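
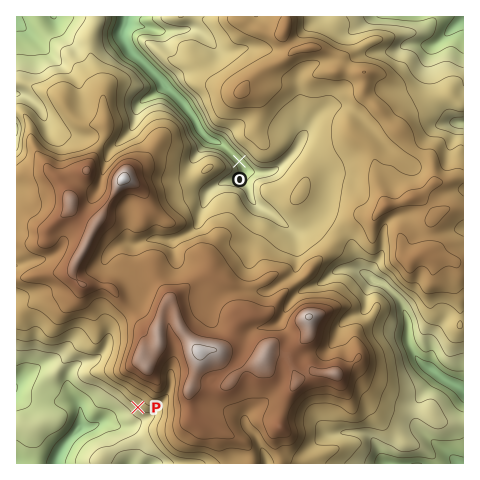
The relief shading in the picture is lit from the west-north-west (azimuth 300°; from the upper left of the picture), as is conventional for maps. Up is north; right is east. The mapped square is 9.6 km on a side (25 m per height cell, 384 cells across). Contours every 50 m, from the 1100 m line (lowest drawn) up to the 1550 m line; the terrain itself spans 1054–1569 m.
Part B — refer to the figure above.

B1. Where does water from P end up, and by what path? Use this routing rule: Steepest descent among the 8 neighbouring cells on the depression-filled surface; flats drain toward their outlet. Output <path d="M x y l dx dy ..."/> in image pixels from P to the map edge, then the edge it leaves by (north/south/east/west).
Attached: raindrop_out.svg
<path d="M138 407l-8 9-14 0-4 3-8 1-9 6-13 1-15 14-4 5-6 10-1 7"/>
exit: south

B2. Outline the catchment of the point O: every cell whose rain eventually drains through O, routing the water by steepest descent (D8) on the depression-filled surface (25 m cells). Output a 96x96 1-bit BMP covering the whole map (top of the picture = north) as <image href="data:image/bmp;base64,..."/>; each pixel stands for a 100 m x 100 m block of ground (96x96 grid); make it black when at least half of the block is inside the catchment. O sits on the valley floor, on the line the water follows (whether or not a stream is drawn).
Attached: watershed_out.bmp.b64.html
<image width="96" height="96" href="data:image/bmp;base64,Qk2+BAAAAAAAAD4AAAAoAAAAYAAAAGAAAAABAAEAAAAAAIAEAAATCwAAEwsAAAIAAAAAAAAA////AAAAAAAAAAAAAAAAAAAAAAAAAAAAAAAAAAAAAAAAAAAAAAAAAAAAAAAAAAAAAAAAAAAAAAAAAAAAAAAAAAAAAAAAAAAAAAAAAAAAAAAAAAAAAAAAAAAAAAAAAAAAAAAAAAAAAAAAAAAAAAAAAAAAAAAAAAAAAAAAAAAAAAAAAAAAAAAAAAAAAAAAAAAAAAAAAAAAAAAAAAAAAAAAAAAAAAAAAAAAAAAAAAAAAAAAAAAAAAAAAAAAAAAAAAAAAAAAAAAAAAAAAAAAAAAAAAAAAAAAAAAAAAAAAAAAAAAAAAAAAAAAAAAAAAAAAAAAAAAAAAAAAAAAAAAAAAAAAAAAAAAAAAAAAAAAAAAAAAAAAAAAAAAAAAAAAAAAAAAAAAAAAAAAAAAAAAAAAfAAAAAAAAAAAAAAA/gAAAAAAAAAAAAAB/wAAAAAAAAAAAAAD/wAAAAAAAAAAAAAD/4AAAAAAAAAAAAOH/4AAAAAAAAAAAAeH/8AAAAAAAAAAAA+P/+AAAAAAAAAAAB+P//8AAAAAAAAAAD+P//+AAAAAAAAAAH/f///AAAAAAAAAAP/////AAAAAAAAAAf/////gAAAAAAAAA//////wAAAAAAAA///////4AAAAAAAB///////+AAAAAAAD////////AAAAAAAD////////gAAAAAAD////////wAAAAAAB////////4AAAAAAB////////8AAAAAAA////////+AAAAAAAf///////+AAAAAAAf////////AAAAAAAP////////gAAAAAAP////////gAAAAAAH////////wAAAAAAH////////4AAAAAAD////////8AAAAAAD/////////4AAAAAB/////////8AAAAAB//////////AAAAAA//////////4AAAAAf//////////AAAAAf//////////wAAAAP//////////4AAAAGH/////////4AAAAAAA////////8AAAAAAAP///////8AAAAAAAH///////4AAAAAAAAH//////4AAAAAAAAB//////wAAAAAAAAA//////gAAAAAAAAAf////+AAAAAAAAAAP////8AAAAAAAAAAP////4AAAAAAAAAAP////wAAAAAAAAAAf////wAAAAAAAAAAf////AAAAAAAAAAAP////AAAAAAAAAAAP///+AAAAAAAAAAAP///8AAAAAAAAAAAP///4AAAAAAAAAAAP///wAAAAAAAAAAAf///gAAAAAAAAAAA////AAAAAAAAAAAB////AAAAAAAAAAAB////gAAAAAAAAAAA////gAAAAAAAAAAAf///gAAAAAAAAAAAH//gAAAAAAAAAAAAB//gAAAAAAAAAAAAAf/wAAAAAAAAAAAAAP/gAAAAAAAAAAAAAD+AAAAAAAAAAAAAAAAAAAAAAAAAAAAAAAAAAAAAAAAAAAAAAAAAAAAAAAAAAAAAAAAAAAAAAAAAAAAAAAAAAAAAAAAAAAAAAAAAAAAAAAAAAAAAAAAAAAAA="/>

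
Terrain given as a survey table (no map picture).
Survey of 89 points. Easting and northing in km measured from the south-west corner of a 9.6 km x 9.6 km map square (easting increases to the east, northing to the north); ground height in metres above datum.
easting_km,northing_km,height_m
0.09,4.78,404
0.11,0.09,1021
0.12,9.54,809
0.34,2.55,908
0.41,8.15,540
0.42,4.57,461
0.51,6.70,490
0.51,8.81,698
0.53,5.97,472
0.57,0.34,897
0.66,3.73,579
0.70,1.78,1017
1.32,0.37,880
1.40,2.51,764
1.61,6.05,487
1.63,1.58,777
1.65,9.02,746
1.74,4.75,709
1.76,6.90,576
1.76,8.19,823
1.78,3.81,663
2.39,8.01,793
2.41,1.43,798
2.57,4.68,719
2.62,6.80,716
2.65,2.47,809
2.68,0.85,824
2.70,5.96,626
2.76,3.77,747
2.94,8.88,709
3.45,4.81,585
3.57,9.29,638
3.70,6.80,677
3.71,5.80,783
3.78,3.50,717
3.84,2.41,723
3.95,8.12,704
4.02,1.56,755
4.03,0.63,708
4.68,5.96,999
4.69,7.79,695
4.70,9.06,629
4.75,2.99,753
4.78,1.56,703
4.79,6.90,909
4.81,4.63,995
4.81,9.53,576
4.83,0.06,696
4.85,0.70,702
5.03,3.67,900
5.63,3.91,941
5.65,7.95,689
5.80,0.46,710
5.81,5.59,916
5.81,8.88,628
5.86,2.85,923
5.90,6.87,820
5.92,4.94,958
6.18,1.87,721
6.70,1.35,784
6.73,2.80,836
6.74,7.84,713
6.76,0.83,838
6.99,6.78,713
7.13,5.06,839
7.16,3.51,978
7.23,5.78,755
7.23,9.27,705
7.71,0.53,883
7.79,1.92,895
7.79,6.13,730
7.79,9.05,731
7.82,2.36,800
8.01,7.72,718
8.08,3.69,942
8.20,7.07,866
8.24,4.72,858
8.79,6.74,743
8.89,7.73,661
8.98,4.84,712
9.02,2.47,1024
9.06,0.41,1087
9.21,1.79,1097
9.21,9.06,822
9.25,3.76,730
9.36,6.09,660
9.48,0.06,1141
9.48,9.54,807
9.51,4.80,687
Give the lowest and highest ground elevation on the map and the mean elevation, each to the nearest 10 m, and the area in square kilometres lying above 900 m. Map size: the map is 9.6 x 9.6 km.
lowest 390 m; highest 1170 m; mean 760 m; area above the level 15.3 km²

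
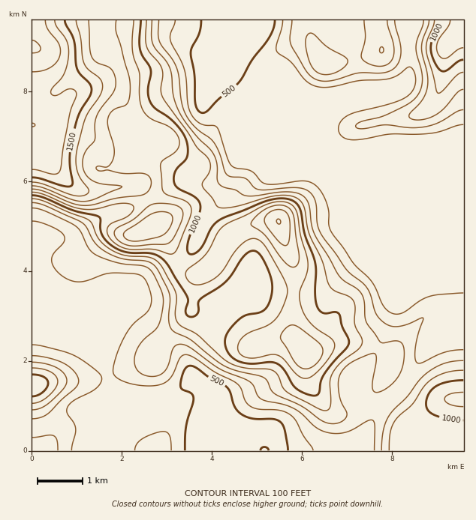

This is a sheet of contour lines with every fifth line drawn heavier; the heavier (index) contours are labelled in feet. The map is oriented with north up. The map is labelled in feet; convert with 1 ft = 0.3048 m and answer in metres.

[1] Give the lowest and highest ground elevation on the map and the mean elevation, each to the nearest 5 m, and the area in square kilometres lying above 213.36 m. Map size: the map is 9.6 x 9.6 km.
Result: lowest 120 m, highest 550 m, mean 245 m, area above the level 48.5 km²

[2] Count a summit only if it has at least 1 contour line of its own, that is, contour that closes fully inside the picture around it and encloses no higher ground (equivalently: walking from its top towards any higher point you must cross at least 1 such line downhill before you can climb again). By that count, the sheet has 3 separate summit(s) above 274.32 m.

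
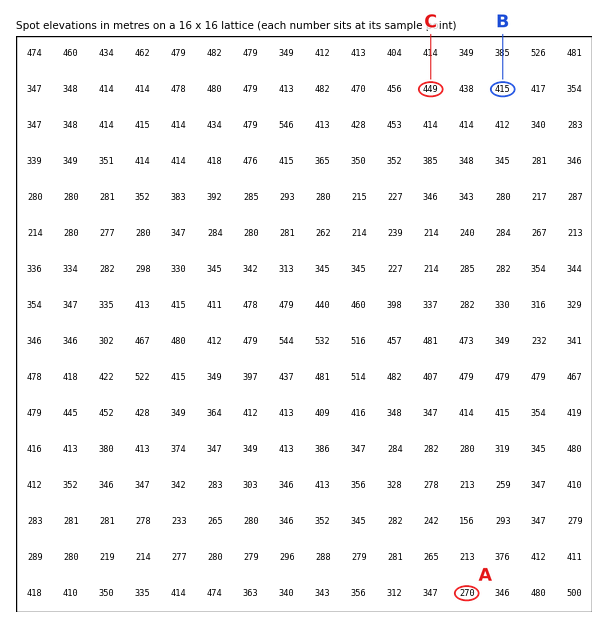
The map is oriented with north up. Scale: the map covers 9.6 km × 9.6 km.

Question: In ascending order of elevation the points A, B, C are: A B C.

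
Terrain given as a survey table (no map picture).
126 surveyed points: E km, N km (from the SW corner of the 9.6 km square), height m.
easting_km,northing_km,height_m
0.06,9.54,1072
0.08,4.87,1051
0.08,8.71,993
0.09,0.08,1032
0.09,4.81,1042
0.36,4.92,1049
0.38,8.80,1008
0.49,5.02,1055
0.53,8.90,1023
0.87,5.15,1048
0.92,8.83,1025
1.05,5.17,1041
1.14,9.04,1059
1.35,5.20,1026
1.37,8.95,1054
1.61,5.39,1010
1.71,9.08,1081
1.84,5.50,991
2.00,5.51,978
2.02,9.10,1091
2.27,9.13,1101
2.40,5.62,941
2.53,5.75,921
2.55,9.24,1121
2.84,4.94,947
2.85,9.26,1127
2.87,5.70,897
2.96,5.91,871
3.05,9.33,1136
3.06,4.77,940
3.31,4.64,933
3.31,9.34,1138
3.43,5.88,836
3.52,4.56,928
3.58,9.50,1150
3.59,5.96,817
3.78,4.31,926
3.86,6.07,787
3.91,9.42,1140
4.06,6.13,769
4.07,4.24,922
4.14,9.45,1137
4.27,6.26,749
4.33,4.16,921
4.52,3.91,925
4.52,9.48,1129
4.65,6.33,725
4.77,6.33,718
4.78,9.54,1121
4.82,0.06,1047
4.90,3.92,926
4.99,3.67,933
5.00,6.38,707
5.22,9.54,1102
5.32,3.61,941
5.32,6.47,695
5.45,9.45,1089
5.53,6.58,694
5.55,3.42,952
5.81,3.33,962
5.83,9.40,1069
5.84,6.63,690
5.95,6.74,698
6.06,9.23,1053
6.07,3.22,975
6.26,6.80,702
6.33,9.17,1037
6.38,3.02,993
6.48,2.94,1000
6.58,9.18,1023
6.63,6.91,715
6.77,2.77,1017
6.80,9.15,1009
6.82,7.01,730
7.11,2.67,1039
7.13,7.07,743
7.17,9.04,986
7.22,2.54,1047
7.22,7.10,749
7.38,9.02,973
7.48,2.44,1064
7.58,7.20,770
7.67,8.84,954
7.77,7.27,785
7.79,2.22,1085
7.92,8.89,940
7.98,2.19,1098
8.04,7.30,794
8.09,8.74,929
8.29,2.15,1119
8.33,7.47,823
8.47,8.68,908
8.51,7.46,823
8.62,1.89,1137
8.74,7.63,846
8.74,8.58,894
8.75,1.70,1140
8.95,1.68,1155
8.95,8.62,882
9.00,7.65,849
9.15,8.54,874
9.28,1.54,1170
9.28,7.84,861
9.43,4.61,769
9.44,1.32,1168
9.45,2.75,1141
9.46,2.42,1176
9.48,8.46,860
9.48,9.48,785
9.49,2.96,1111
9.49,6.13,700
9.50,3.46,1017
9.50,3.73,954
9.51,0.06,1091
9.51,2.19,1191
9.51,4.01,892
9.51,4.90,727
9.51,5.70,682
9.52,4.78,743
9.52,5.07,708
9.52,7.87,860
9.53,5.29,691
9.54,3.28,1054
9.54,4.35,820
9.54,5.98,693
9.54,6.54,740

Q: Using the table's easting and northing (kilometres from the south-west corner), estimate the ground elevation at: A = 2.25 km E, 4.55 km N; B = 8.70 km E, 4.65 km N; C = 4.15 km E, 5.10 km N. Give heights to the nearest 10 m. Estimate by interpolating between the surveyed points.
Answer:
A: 960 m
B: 760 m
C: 860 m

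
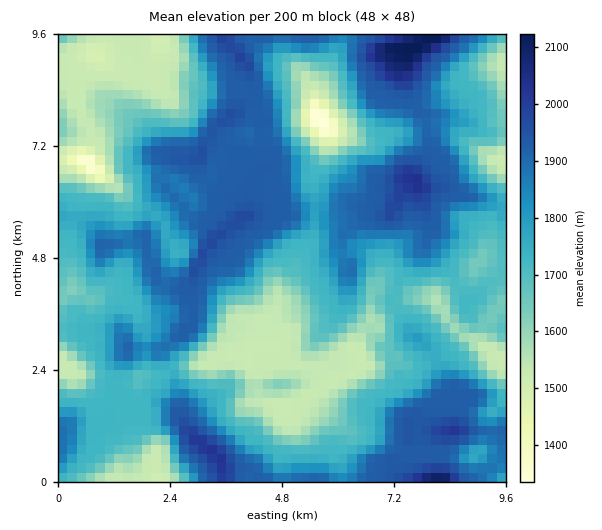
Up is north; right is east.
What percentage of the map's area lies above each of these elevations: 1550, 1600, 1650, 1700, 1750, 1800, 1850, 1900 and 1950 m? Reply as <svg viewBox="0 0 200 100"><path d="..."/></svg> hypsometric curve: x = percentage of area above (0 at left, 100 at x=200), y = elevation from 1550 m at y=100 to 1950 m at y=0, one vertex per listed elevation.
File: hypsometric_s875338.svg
<svg viewBox="0 0 200 100"><path d="M173 100l-12-12-10-13-15-13-40-12-15-12-12-13-17-13-40-12"/></svg>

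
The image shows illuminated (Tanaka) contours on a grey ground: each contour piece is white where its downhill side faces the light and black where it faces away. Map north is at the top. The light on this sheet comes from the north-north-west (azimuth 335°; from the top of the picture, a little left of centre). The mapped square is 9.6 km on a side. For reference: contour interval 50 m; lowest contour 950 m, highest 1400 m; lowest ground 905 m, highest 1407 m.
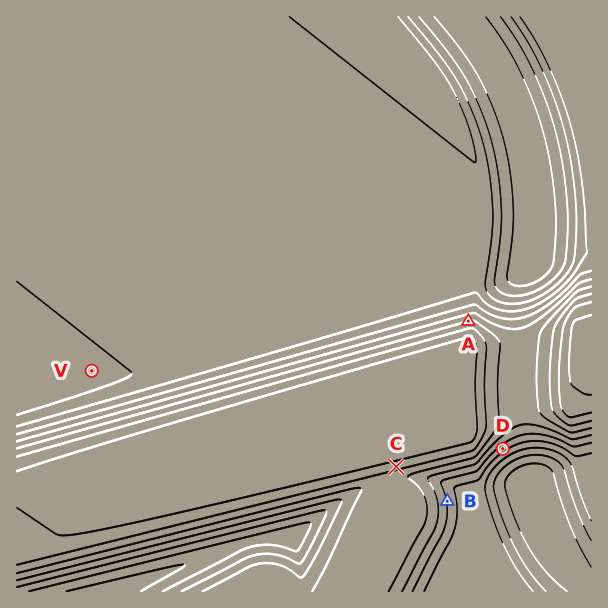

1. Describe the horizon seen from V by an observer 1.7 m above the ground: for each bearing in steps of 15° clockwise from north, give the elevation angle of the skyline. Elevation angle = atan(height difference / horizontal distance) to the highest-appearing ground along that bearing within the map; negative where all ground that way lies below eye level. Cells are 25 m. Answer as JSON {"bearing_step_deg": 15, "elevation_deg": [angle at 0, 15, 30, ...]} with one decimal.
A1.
{"bearing_step_deg": 15, "elevation_deg": [0.3, 0.4, 0.4, 0.4, 0.4, 0.4, 4.0, 7.4, 10.2, 12.3, 13.6, 14.0, 13.5, 12.0, 9.8, 5.9, -0.0, -0.4, -0.4, -0.3, -0.1, -0.0, 0.1, 0.3]}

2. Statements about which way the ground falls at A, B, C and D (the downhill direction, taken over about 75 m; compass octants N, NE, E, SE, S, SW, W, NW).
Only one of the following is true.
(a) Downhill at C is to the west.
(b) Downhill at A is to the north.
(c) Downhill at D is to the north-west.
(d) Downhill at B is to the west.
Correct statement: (b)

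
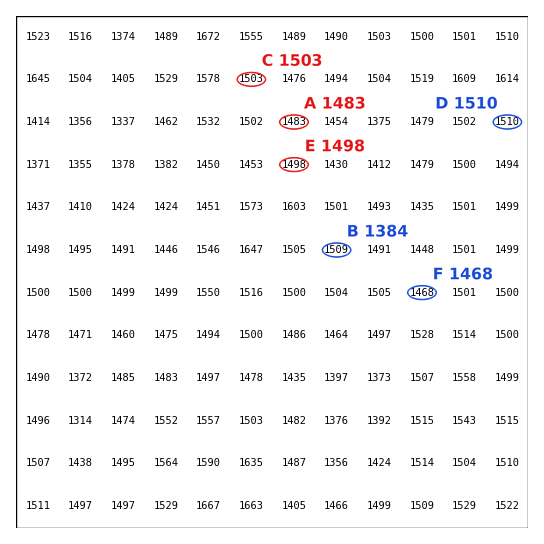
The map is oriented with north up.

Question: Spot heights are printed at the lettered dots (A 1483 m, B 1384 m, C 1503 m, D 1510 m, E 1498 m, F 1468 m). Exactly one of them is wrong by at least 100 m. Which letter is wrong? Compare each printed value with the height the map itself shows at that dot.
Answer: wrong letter B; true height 1509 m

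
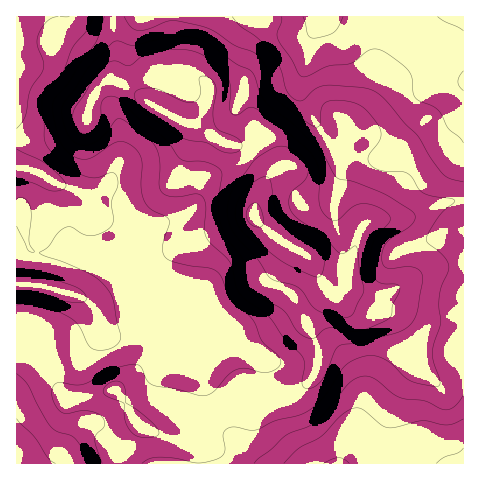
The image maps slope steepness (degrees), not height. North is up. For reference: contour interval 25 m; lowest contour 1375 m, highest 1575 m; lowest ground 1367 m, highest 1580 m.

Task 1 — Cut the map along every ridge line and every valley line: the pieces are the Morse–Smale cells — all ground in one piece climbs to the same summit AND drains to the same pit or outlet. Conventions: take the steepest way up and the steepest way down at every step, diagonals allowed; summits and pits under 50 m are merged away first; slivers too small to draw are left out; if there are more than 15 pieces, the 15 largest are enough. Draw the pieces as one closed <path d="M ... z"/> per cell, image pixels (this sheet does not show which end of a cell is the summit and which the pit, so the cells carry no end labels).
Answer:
<path d="M112 16l-96 1 0 326 16 1 11-4 2 11 13 35 9 12 22-2 26-7 9 13 11 19 8 6 8-4 11-13 12-6 25 8 15 0 27-14 7 0 8 4 11 0 21-4 14-10 9-9 6-10 1-18-8-29 4-10 17-18-8-10-12-24-7-7-27-15-22-20-1-8 12-36-5-8-13-14-10-5-16-5-27-18-17-4-21-12-25-18-22-10 8-21z"/><path d="M463 16l-350 0 0 10 5 33-8 21 22 10 25 18 21 12 17 4 27 18 16 5 10 5 13 14 5 8-12 36 1 8 22 20 27 15 7 7 15 30 7 6 13-15 12-45 7-12 13-5 28-1 42-16 16-2z"/><path d="M463 200l-15 2-42 16-32 2-12 7-5 12-13 47-9 9-7 1-16 18-2 12 7 20 1 18-7 15-14 14-12 6-18 3-11 0-8-4-7 0-27 14-15 0-25-8-12 6-11 13-8 4 25 11 26 7 4 7 1 12 264 0z"/><path d="M43 340l-11 4-16 0 0 119 102 1 1-9 11-10 10-19-25-37-26 7-22 2-9-12-13-35z"/><path d="M140 426l-10 19-11 10 0 9 79-1 0-11-4-7-26-7z"/>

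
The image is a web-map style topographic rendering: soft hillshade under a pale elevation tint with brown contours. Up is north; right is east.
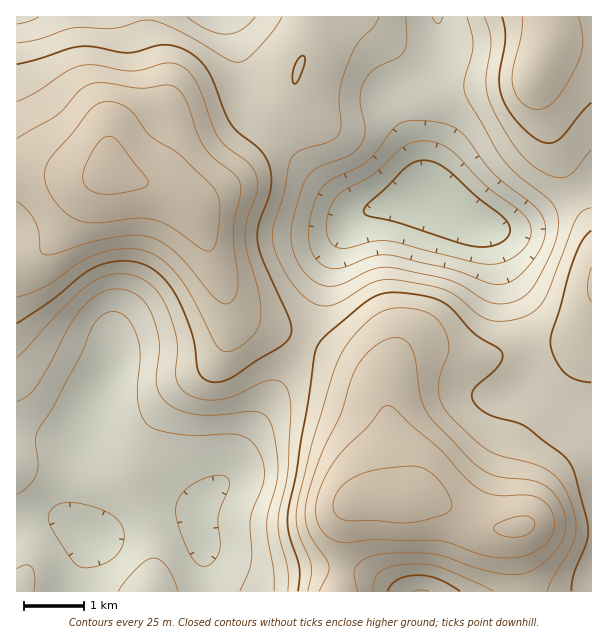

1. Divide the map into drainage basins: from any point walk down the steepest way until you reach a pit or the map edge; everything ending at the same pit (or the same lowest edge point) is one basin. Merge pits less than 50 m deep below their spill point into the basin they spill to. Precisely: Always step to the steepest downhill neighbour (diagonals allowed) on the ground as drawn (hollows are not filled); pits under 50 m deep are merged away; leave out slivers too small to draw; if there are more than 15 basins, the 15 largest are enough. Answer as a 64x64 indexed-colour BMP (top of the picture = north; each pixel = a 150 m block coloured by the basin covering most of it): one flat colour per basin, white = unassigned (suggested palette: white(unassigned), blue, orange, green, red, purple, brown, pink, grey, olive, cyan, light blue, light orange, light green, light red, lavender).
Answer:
<image width="64" height="64" href="data:image/bmp;base64,Qk12CAAAAAAAAHYAAAAoAAAAQAAAAEAAAAABAAQAAAAAAAAIAAATCwAAEwsAABAAAAAAAAAA////ALR3HwAOf/8ALKAsACgn1gC9Z5QAS1aMAMJ34wB/f38AIr28AM++FwDox64AeLv/AIrfmACWmP8A1bDFACIiIiIiIiIiIiIiIiIiIiIiIkREREREREREREQRERERIiIiIiIiIiIiIiIiIiIiIiIiRERERERERERERBEREREiIiIiIiIiIiIiIiIiIiIiIiJEREREREREREREERERESIiIiIiIiIiIiIiIiIiIiIiIkREREREREREREQRERERIiIiIiIiIiIiIiIiIiIiIiIiRERERERERERERBEREREiIiIiIiIiIiIiIiIiIiIiIiJERERERERERERBERERESIiIiIiIiIiIiIiIiIiIiIiIkREREREREREREERERERIiIiIiIiIiIiIiIiIiIiIiIiJEREREREREQREREREREiIiIiIiIiIiIiIiIiIiIiIiIkREREREREERERERERESIiIiIiIiIiIiIiIiIiIiIiIiRERERERBERERERERERIiIiIiIiIiIiIiIiIiIiIiIiIiIiIREREREREREREREiIiIiIiIiIiIiIiIiIiIiIiIiIiIRERERERERERERESIiIiIiIiIiIiIiIiIiIiIiIiIiIhERERERERERERERIiIiIiIiIiIiIiIiIiIiIiIiIiIiEREREREREREREREiIiIiIiIiIiIiIiIiIiIiIiIiIiIRERERERERERERESIiIiIiIiIiIiIiIiIiIiIiIiIiIhERERERERERERERIiIiIiIiIiIiIiIiIiIiIiIiIiIiEREREREREREREREiIiIiIiIiIiIiIiIiIiIiIiIiIiIRERERERERERERESIiIiIiIiIiIiIiIiIiIiIiIiIiIRERERERERERERERIiIiIiIiIiIiIiIiIiIiIiIiIiIhEREREREREREREREiIiIiIiIiIiIiIiIiIiIiIiIiIiERERERERERERERESIiIiIiIiIiIiIiIiIiIiIiIiIiIRERERERERERERERIiIiIiIiIiIiIiIiIiIiIiIiIiIhEREREREREREREREiIiIiIiIiIiIiIiIiIiIiIiIiIhERERERERERERERESIiIiIiIiIiIiIiIiIiIiIiIiIhERERERERERERERERIiIiIiIiIiIiIiIiIiIiIiIiIREREREREREREREREREiIiIiIiIiIiIiIiIiIiIiIiERERERERERERERERERESIiIiIiIiIiIiIiIiIiIiIhERERERERERERERERERERIiIiIiIiIiIiIiIiIiIiEREREREREREREREREREREREiIiIiIiIiIiIiIiIiIhERERERERERERERERERERERESIiIiIiIiIiIiIiIiERERERERERERERERERERERERERIiIiIiIiIiIiIiIiEREREREREREREREREREREREREREiIiIiIiIiIiIiIiIRERERERERERERERERERERERERESIiIiIiIiIiIiIiIRERERERERERERERERERERERERERIiIiIiIiIiIiIiIhEREREREREREREREREREREREREREiIiIiIiIiIiIiIiERERERERERERERERERERERERERESIiIiIiIiIiIiIiERERERERERERERERERERERERERERESIiIiIiIiIiIiIRERERERERERERERERERERERERERERESIiIiIiIiIiIREREREREREREREREREREREREREREREREiIiIiIiIiIhERERERERERERERERERERERERERERERESIiIiIiIiIiEREREREREREREREREREREREREREREREREiIiIiIiIiERERERERERERERERERERERERERERERERERIiIiIiIiIREREREREREREREREREREREREREREREREREiIiIiIiMxERERERERERERERERERERERERERERERERERIiIiIiMzMRERERERERERERERERERERERERERERERERESIiIzMzMzMREREREREREREREREREREREREREREREzMzMjMzMzMzMzEREREREREREREREREREREREREREzMzMzMzMzMzMzMzMxERERERERERERERERERERERERETMzMzMzMzMzMzMzMzERERERERERERERERERERERERERMzMzMzMzMzMzMzMzMxEREREREREREREREREREREREREzMzMzMzMzMzMzMzMzMRERERERERERERERERERERERETMzMzMzMzMzMzMzMzMzERERERERERERERERERERERERMzMzMzMzMzMzMzMzMzMREREREREREREREREREREREREzMzMzMzMzMzMzMzMzMzERERERERERERERERERERERETMzMzMzMzMzMzMzMzMzMxERERERERERERERERERERERMzMzMzMzMzMzMzMzMzMzMREREREREREREREREREREREzMzMzMzMzMzMzMzMzMzMxERERERERERERERERERERETMzMzMzMzMzMzMzMzMzMzERERERERERERERERERERERMzMzMzMzMzMzMzMzMzMzMREREREREREREREREREREREzMzMzMzMzMzMzMzMzMzMzERERERERERERERERERERETMzMzMzMzMzMzMzMzMzMzMRERERERERERERERERERERMzMzMzMzMzMzMzMzMzMzMzEREREREREREREREREREREzMzMzMzMzMzMzMzMzMzMzMRERERERERERERERERERETMzMzMzMzMzMzMzMzMzMzMxERERERERERERERERERER"/>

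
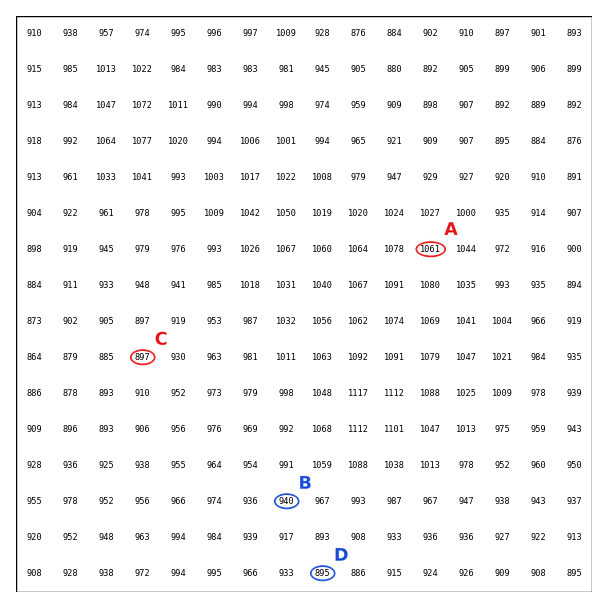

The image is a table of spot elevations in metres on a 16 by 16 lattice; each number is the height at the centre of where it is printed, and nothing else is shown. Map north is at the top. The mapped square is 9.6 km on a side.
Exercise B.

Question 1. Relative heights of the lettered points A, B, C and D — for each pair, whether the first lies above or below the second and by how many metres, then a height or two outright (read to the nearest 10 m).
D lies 170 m below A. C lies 160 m below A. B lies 120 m below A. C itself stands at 900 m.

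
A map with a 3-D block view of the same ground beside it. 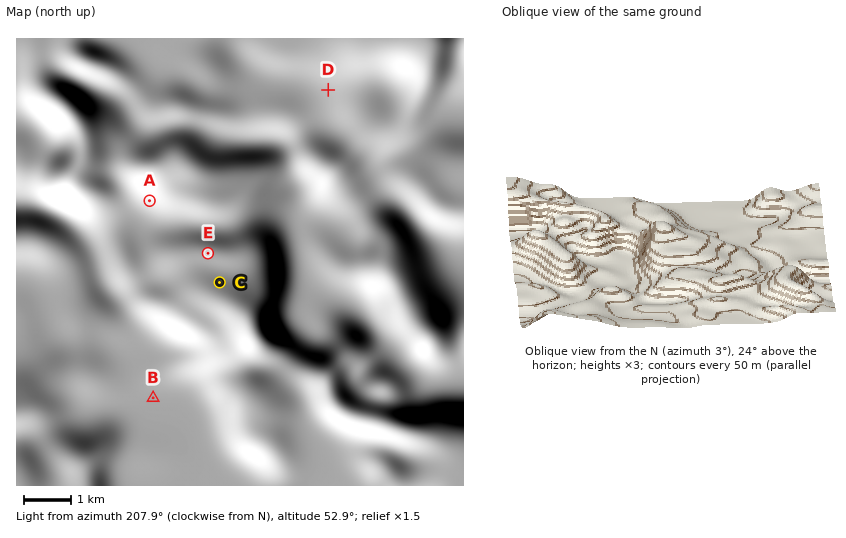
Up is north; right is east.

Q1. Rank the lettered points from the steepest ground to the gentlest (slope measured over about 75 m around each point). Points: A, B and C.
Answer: A C B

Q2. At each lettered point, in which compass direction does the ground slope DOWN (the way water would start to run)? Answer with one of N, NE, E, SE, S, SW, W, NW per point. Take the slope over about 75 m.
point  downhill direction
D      SW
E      NW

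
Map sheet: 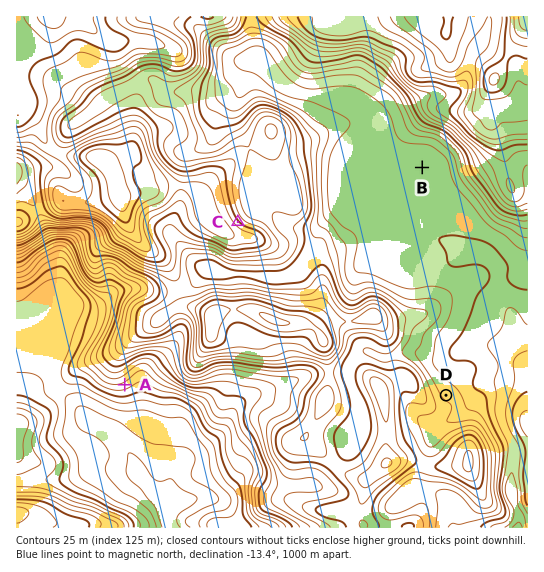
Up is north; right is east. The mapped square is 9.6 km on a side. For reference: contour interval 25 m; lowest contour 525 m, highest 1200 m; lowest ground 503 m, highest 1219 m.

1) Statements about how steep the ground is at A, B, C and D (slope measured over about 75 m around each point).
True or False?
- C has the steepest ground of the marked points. True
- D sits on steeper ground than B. True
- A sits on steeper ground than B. True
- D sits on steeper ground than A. False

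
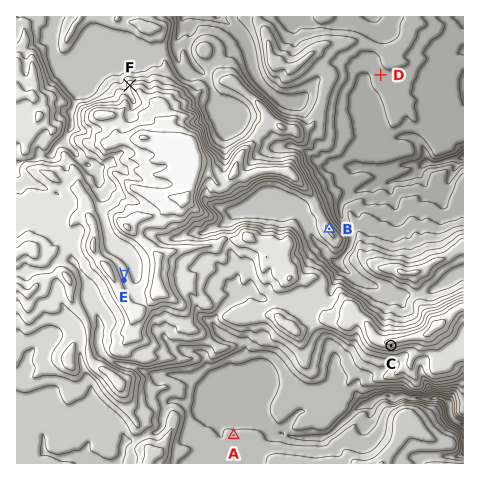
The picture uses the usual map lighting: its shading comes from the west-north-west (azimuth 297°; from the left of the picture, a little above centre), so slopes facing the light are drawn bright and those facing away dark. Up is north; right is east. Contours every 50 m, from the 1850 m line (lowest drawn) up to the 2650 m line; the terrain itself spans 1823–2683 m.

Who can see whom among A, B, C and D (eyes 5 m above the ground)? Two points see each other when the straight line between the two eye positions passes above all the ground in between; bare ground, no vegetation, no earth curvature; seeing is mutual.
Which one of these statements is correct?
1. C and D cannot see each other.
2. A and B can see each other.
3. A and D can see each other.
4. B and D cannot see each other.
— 1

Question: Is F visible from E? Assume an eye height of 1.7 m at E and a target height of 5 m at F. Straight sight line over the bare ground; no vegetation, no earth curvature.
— no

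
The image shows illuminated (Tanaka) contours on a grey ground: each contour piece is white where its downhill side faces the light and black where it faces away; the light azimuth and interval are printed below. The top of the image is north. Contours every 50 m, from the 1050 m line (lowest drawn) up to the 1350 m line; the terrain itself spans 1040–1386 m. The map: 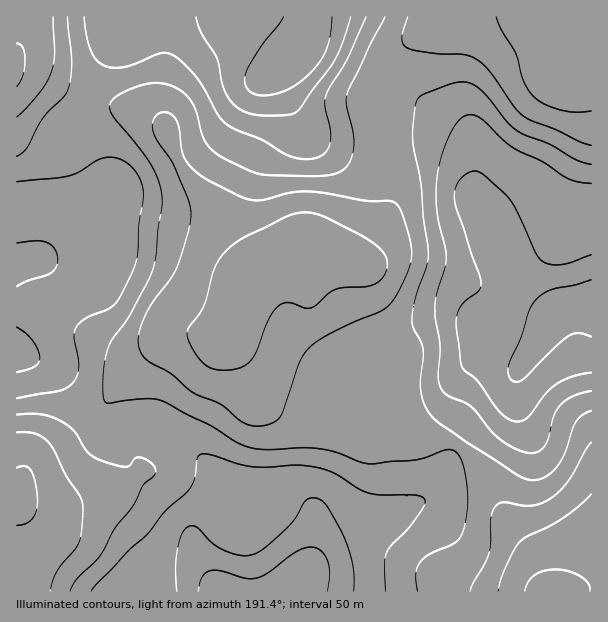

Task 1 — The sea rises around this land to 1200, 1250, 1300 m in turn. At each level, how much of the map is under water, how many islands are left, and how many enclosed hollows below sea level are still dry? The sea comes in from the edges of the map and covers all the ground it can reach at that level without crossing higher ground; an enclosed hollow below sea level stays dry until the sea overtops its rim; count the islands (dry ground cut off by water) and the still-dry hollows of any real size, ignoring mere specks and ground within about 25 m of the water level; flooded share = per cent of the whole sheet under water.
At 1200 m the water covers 46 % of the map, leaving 0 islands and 0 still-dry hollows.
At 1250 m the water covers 65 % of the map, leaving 0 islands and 0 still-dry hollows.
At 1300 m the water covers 86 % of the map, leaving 0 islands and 0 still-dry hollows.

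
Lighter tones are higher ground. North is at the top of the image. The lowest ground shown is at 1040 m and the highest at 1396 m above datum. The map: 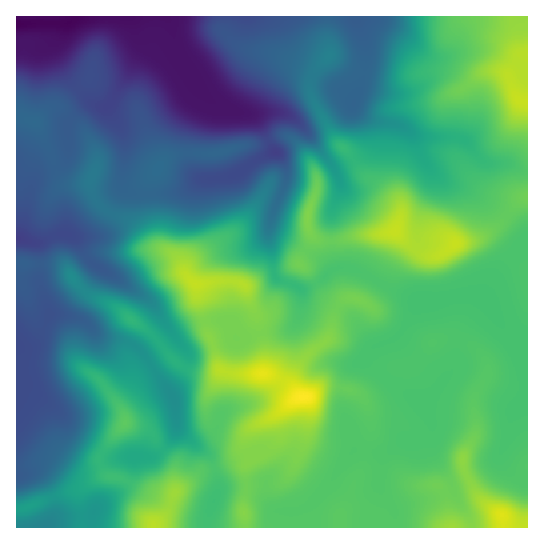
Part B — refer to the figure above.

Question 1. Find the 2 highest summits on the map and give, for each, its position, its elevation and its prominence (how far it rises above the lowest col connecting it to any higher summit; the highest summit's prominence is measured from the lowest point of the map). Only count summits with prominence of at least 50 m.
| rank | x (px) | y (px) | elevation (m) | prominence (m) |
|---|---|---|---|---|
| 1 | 303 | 397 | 1396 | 356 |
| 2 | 502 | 515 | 1378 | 77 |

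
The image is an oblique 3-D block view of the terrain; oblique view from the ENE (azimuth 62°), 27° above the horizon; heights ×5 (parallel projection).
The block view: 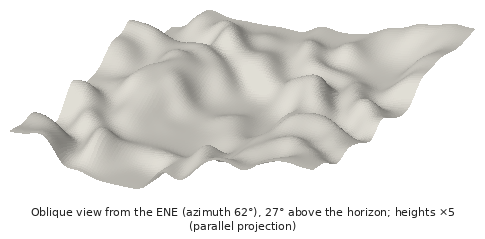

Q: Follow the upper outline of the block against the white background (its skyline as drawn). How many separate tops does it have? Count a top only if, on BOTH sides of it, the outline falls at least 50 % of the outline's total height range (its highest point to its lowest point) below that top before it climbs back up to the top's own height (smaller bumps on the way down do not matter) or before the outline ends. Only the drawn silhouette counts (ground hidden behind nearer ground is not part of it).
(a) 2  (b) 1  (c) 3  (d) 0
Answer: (d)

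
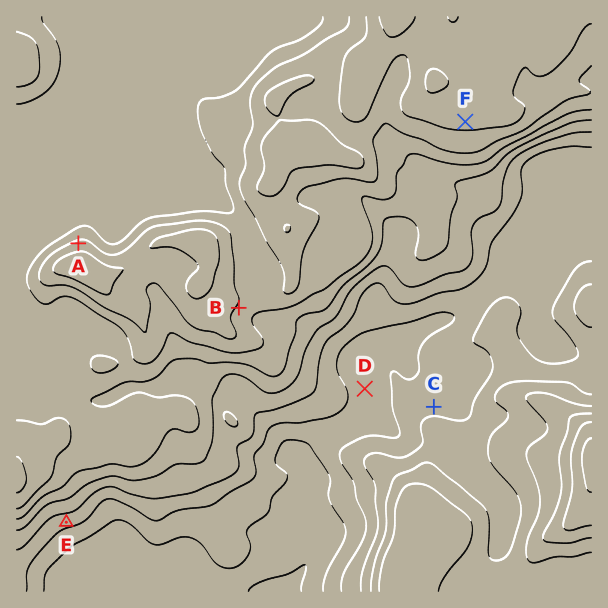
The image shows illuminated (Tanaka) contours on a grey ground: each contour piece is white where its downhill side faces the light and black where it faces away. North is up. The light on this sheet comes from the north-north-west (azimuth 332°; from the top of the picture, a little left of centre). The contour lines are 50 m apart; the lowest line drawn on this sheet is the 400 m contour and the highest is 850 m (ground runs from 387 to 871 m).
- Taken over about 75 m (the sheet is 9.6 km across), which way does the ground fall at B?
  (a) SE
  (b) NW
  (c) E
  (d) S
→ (a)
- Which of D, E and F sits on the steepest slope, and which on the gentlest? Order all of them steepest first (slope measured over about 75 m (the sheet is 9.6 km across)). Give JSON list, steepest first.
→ ["E", "F", "D"]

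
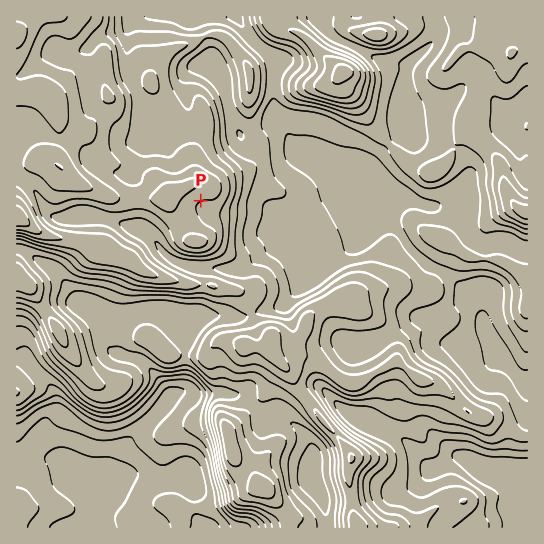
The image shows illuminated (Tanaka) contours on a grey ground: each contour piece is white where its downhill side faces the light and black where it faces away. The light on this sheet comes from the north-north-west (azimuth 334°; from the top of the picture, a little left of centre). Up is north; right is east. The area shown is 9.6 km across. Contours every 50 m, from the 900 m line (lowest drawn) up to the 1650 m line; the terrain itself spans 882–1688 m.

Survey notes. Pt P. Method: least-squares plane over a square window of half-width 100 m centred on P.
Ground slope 7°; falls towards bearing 151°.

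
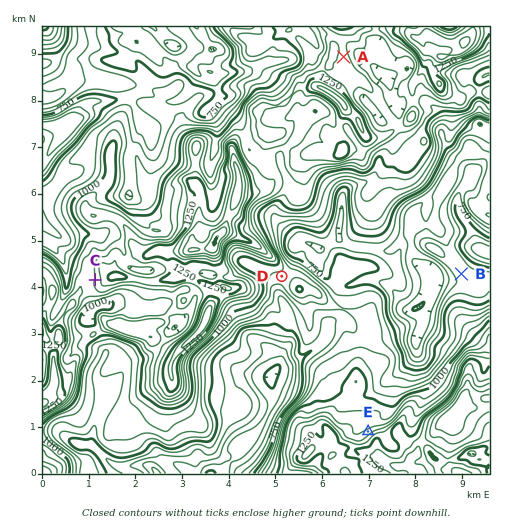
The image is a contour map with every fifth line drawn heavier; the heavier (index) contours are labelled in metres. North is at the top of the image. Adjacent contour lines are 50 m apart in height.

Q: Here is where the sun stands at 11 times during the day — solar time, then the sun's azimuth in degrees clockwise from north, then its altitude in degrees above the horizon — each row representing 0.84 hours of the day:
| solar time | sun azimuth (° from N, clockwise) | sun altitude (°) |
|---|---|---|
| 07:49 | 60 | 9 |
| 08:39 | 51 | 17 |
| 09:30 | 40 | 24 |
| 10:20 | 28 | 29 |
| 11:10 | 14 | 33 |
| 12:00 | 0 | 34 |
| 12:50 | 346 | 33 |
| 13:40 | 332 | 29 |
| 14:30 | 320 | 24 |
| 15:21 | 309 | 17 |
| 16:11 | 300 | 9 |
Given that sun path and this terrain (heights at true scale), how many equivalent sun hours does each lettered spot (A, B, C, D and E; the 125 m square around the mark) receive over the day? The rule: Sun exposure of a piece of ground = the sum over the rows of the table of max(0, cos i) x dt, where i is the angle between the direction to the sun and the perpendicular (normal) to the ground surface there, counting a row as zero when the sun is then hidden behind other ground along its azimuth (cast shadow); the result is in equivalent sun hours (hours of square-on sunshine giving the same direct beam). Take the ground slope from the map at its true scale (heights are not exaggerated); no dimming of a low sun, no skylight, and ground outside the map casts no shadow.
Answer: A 3.6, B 3.3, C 3.7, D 2.5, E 5.4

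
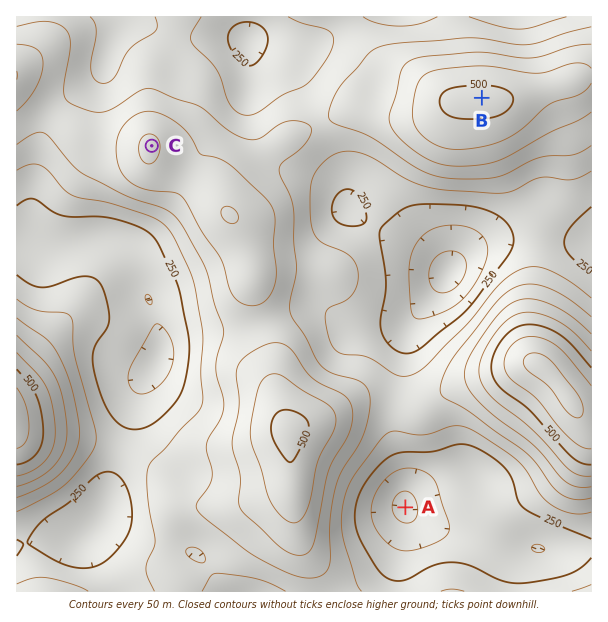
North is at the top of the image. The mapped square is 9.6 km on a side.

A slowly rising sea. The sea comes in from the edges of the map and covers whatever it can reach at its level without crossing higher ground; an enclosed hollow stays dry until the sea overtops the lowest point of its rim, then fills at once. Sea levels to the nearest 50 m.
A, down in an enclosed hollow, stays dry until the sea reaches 250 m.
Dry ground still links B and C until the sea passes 350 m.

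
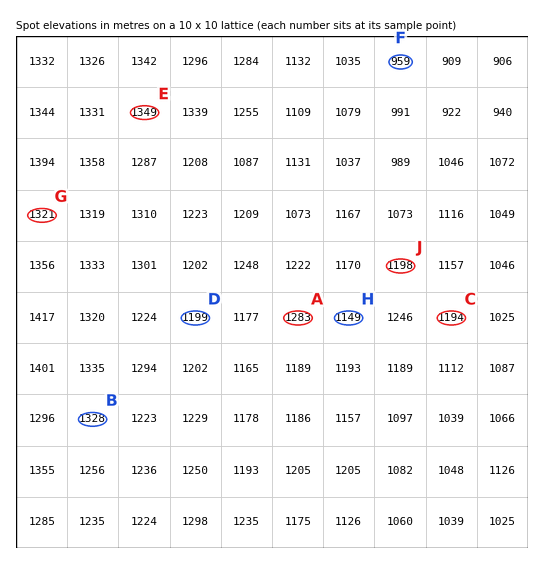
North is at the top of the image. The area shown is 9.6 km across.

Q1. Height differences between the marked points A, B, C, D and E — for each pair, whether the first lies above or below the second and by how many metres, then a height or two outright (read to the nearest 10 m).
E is above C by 160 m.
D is below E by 150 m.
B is above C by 140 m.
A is above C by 90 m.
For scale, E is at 1350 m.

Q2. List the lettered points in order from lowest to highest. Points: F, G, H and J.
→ F H J G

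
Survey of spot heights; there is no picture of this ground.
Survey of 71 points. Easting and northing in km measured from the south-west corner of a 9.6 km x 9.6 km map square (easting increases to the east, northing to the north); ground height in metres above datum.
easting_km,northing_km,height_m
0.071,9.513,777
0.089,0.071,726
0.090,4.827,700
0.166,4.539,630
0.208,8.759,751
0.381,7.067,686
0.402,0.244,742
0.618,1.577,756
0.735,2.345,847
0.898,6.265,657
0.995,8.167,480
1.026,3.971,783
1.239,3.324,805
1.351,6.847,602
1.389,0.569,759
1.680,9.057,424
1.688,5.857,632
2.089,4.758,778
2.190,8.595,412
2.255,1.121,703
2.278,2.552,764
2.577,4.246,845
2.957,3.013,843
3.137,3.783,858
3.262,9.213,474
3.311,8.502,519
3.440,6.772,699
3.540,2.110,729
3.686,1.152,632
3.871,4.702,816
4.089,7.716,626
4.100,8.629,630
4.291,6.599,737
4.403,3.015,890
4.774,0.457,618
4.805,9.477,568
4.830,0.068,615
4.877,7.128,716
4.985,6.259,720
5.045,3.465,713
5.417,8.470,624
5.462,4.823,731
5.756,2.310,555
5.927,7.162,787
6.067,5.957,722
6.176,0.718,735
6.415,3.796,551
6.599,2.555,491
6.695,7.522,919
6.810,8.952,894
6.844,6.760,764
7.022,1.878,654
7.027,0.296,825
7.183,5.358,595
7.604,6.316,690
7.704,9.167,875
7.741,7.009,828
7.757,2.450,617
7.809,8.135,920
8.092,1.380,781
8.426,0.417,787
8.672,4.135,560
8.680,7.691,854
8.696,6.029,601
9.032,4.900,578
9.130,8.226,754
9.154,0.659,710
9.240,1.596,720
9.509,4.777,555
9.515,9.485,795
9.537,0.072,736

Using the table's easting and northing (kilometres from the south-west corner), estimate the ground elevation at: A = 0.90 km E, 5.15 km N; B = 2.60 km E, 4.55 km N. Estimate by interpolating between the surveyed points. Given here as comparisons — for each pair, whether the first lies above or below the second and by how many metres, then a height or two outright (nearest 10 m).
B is above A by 200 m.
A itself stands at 650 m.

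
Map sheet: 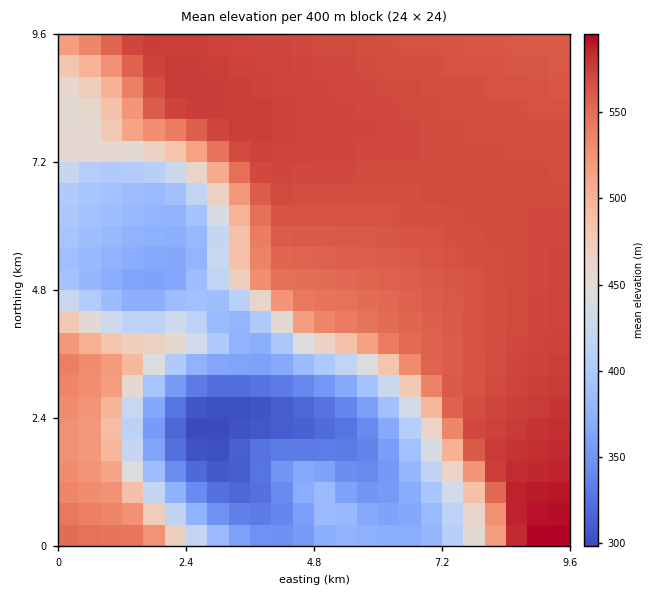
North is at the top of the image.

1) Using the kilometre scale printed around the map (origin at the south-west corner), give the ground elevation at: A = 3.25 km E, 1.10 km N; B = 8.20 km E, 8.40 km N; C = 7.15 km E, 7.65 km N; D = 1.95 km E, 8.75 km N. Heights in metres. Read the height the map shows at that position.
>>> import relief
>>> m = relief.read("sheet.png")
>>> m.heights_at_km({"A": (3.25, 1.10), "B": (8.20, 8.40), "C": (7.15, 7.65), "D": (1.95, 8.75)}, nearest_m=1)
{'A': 314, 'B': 566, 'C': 569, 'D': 576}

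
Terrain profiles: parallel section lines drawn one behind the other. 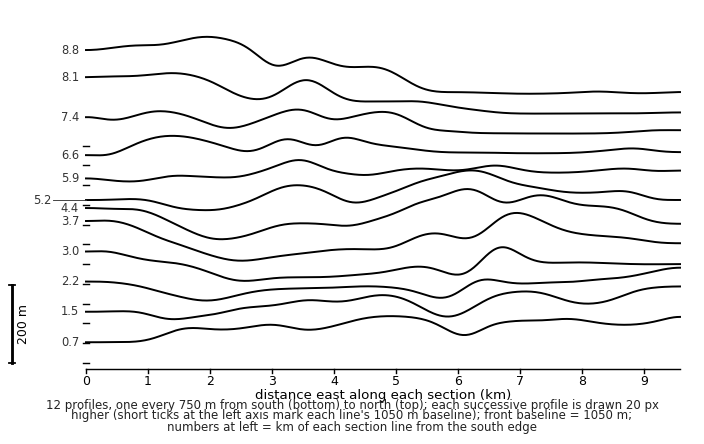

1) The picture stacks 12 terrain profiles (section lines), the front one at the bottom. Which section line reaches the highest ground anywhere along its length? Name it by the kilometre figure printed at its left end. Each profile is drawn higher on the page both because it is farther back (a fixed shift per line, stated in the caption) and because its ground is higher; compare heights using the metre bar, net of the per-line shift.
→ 8.8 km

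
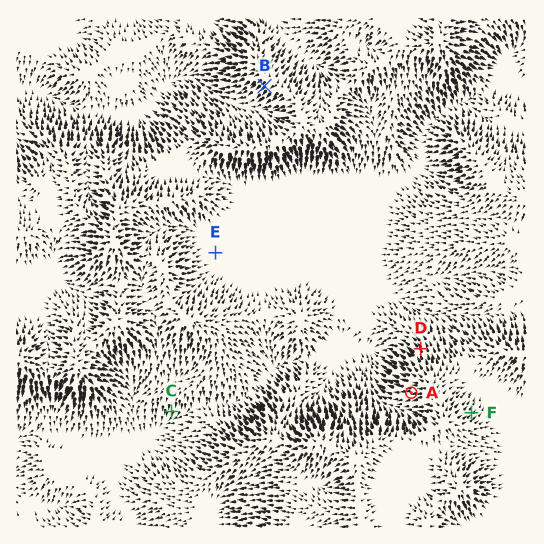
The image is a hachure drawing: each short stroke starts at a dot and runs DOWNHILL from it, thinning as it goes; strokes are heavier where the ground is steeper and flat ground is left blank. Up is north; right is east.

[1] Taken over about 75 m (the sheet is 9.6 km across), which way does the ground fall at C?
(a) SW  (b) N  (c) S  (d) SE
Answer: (c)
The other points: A W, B SW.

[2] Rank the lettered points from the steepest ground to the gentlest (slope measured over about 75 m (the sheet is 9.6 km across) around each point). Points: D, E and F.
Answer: D F E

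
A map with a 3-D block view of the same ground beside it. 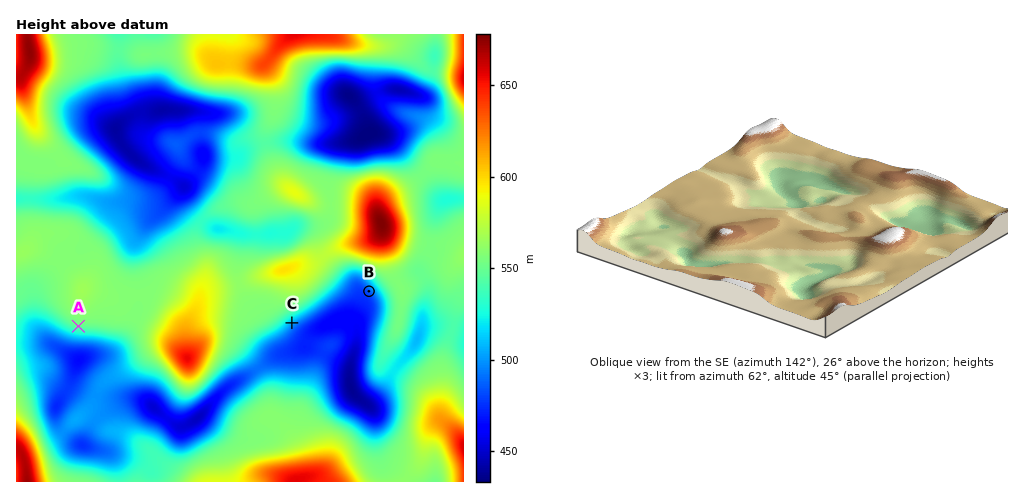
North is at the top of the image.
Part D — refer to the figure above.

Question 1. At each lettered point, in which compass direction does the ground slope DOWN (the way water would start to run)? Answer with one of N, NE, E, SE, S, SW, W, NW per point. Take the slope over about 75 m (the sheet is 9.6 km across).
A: S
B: SW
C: SE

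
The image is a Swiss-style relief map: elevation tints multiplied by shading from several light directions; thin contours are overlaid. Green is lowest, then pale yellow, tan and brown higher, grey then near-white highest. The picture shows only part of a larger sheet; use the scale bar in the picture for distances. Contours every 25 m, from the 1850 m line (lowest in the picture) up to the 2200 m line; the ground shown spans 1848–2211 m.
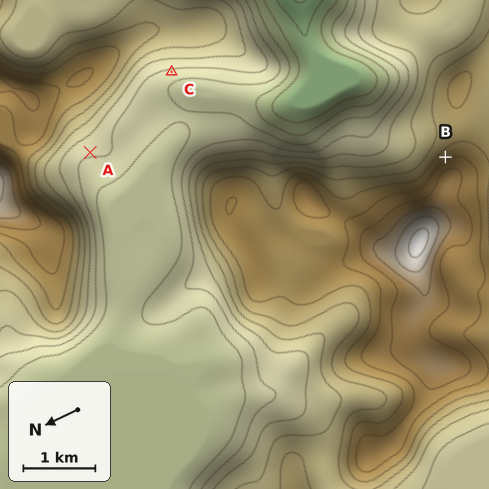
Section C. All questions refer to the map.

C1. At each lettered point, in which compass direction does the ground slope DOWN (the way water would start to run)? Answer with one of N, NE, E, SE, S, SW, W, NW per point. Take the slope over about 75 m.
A W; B E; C W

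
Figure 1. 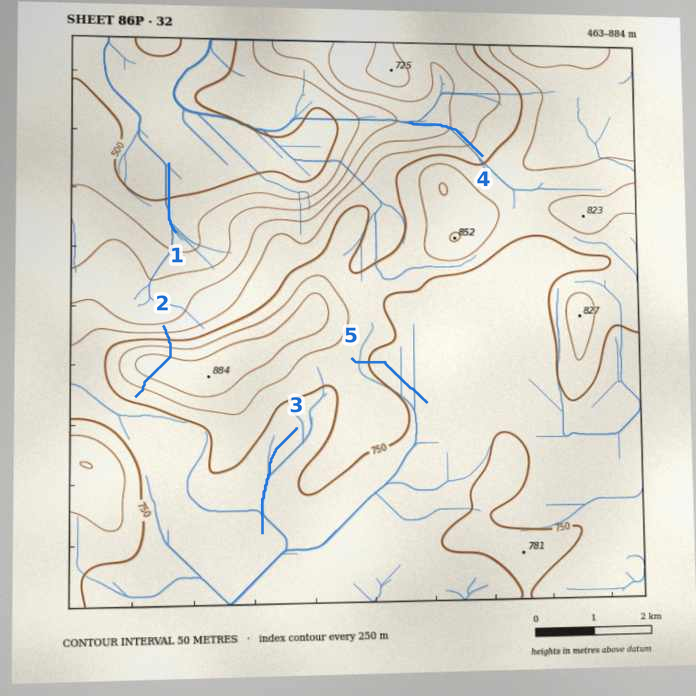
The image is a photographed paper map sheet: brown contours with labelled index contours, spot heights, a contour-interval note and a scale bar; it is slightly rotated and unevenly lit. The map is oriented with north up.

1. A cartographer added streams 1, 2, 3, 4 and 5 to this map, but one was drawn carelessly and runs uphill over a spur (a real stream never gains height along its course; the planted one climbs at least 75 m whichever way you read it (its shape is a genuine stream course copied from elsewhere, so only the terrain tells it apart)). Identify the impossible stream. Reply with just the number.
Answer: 2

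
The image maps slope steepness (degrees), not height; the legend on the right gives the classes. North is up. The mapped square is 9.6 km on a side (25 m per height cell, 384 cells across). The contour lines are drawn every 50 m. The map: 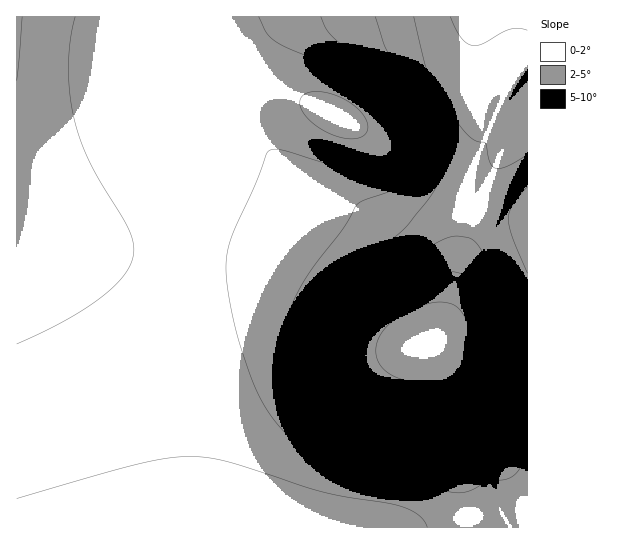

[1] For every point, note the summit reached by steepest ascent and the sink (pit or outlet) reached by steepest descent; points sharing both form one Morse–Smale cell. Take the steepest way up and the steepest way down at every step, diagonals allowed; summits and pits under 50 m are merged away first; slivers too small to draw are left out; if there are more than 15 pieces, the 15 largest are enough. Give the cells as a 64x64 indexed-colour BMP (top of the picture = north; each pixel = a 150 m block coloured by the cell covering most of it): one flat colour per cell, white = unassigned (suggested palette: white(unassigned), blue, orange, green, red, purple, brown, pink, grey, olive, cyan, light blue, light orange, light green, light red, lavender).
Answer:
<image width="64" height="64" href="data:image/bmp;base64,Qk12CAAAAAAAAHYAAAAoAAAAQAAAAEAAAAABAAQAAAAAAAAIAAATCwAAEwsAABAAAAAAAAAA////ALR3HwAOf/8ALKAsACgn1gC9Z5QAS1aMAMJ34wB/f38AIr28AM++FwDox64AeLv/AIrfmACWmP8A1bDFADMzMzMzMzMzMzMxERERERERERERERERERERERERERERMzMzMzMzMzMzMzEREREREREREREREREREREREREREREzMzMzMzMzMzMzMRERERERERERERERERERERERERERETMzMzMzMzMzMzMxERERERERERERERERERERERERERERMzMzMzMzMzMzMzEREREREREREREREREREREREREREREzMzMzMzMzMzMzERERERERERERERERERERERERERERETMzMzMzMzMzMzMRERERERERERERERERERERERERERERMzMzMzMzMzMzMxEREREREREREREREREREREREREREREzMzMzMzMzMzMzERERERERERERERERERERERERERERETMzMzMzMzMzMzMRERERERERERERERERERERERERERERMzMzMzMzMzMzMxEREREREREREREREREREREREREREREzMzMzMzMzMzMzERERERERERERERERERERERERERERETMzMzMzMzMzMzMRERERERERERERERERERERERERERERMzMzMzMzMzMzMxEREREREREREREREREREREREREREREzMzMzMzMzMzMzERERERERERERERERERERERERERERETMzMzMzMzMzMzMRERERERERERERERERERERERERERERMzMzMzMzMzMzMxEREREREREREREREREREREREREREREzMzMzMzMzMzMzERERERERERERERERERERERERERERETMzMzMzMzMzMzMRERERERERERERERERERERERERERERMzMzMzMzMzMzMxEREREREREREREREREREREREREREREzMzMzMzMzMzMzERERERERERERERERERERERERERERETMzMzMzMzMzMzMRERERERERERERERERERERERERERERMzMzMzMzMzMzMxEREREREREREREREREREREREREREREzMzMzMzMzMzMzERERERERERERERERERIiIhERERERETMzMzMzMzMzMzMRERERERERERERERESIiIiIRERERERMzMzMzMzMzMzMxERERERERERERERESIiIiIhEREREREzMzMzMzMzMzMzEREREREREREREREiIiIiIiIRERERETMzMzMzMzMzMzMxEREREREREREREiIiIiIiIhERERERMzMzMzMzMzMzMzERERERERERERIiIiIiIiIiEREREREzMzMzMzMzMzMzMRERERERERERIiIiIiIiIiIhERERETMzMzMzMzMzMzMxERERERERESIiIiIiIiIiIiERERERMzMzMzMzMzMzMzERERERERESIiIiIiIiIiIiIREREREzMzMzMzMzMzMzMRERERERIiIiIiIiIiIiIiIhERERETMzMzMzMzMzMzMxERERIiIiIiIiIiIiIiIiIiIRERERMzMzMzMzMzVVVVIiIiIiIiIiIiIiIiIiIiIiIhEREREzMzMzVVVVVVVVUiIiIiIiIiIiIiIiIiIiIiIiERERETMzVVVVVVVVVVVSIiIiIiIiIiIiIiIiIiIiIiIhERERM1VVVVVVVVVVVVIiIiIiIiIiIiIiIiIiIiIiIiERERFVVVVVVVVVVVVVUiIiIiIiIiIiIiIiIiIiIiIiIREREVVVVVVVVVVVVVVSIiIiIiIiIiIiIiIiIiIiIiIhEWZmVVVVVVVVVVVVVVIiIiIiIiIiIiIiIiIiIiIiIiRmZmZVVVVVVVVVVVVVUiIiIiIiIiIiIiIiIiIiIiIiRGZmZlVVVVVVVVVVVVVSIiIiIiIiIiIiIiIiIiIiIkRERmZmVVVVVVVVVVVVVVIiIiIiIiIiIiIiIiIiIiJERERGZmZVVVVVVVVVVVVVUiIiIiIiIiIiIiIiIiIiRERERERmZlVVVVVVVVVVVVVSIiIiIiIiIiIiIiIiIiRERERERGZmVVVVVVVVVVVVVVIiIiIiIiIiIiIiIiIkRERERERERmZVVVVVVVVVVVVVIiIiIiIiIiIiIiIiIkRERERERERGZlVVVVVVVVVVVVUiIiIiIiIiIiIiIiIkRERERERERERmVVVVVVVVVVVVVSIiIiIiIiIiIiIiIkRERERERERERGZVVVVVVVVVVVVVIiIiIiIiIiIiIiJERERERERERERERlVVVVVVVVVVVVUiIiIiIiIiIiIiREREREREREREREREVVVVVVVVVVVVVSIiIiIiIiIiIkRERERERERERERERERVVVVVVVVVVVVVIiIiIiIiIiJERERERERERERERERERFVVVVVVVVVVVVUiIiIiIiIkREREREREREREREREREREVVVVVVVVVVVVUiIiIiIiRERERERERERERERERERERERVVVVVVVVVVVVSIiIiRERERERERERERERERERERERERFVVVVVVVVVVVVIiREREREREREREREREREREREREREREVVVVVVVVVVVVUkRERERERERERERERERERERERERERERVVVVVVVVVVVVURERERERERERERERERERERERERERERFVVVVVVVVVVVVREREREREREREREREREREREREREREREVVVVVVVVVVVVVERERERERERERERERERERERERERERERVVVVVVVVVVVVERERERERERERERERERERERERERERERFVVVVVVVVVVVURERERERERERERERERERERERERERERE"/>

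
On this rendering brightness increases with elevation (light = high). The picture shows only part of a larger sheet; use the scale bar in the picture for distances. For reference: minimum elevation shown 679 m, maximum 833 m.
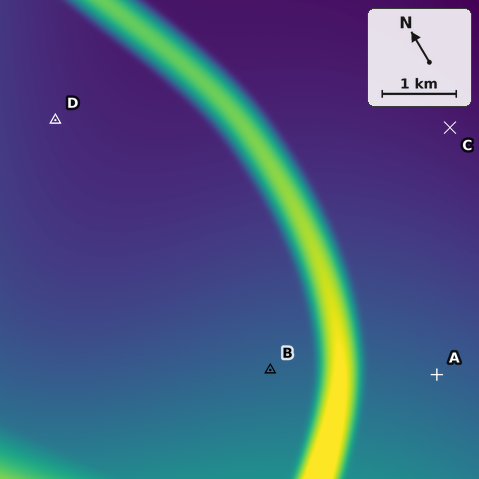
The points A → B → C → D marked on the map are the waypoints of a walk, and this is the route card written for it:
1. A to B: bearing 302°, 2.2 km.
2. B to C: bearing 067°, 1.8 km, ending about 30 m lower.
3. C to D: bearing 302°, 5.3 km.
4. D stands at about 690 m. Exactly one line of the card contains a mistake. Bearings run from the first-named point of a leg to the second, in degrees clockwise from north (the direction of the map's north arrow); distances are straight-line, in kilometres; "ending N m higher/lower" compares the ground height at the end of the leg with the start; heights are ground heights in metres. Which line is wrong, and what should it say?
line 2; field distance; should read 4.1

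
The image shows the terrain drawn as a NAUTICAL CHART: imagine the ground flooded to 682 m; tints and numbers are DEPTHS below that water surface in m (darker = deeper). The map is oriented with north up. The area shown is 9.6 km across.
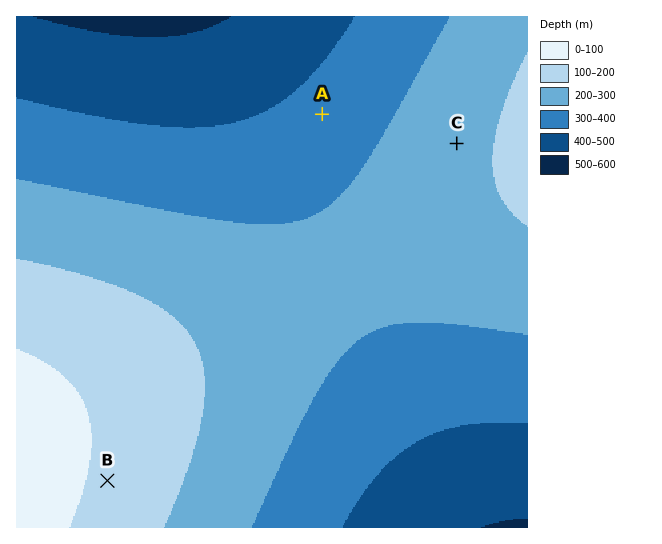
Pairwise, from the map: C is below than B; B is above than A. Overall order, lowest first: A C B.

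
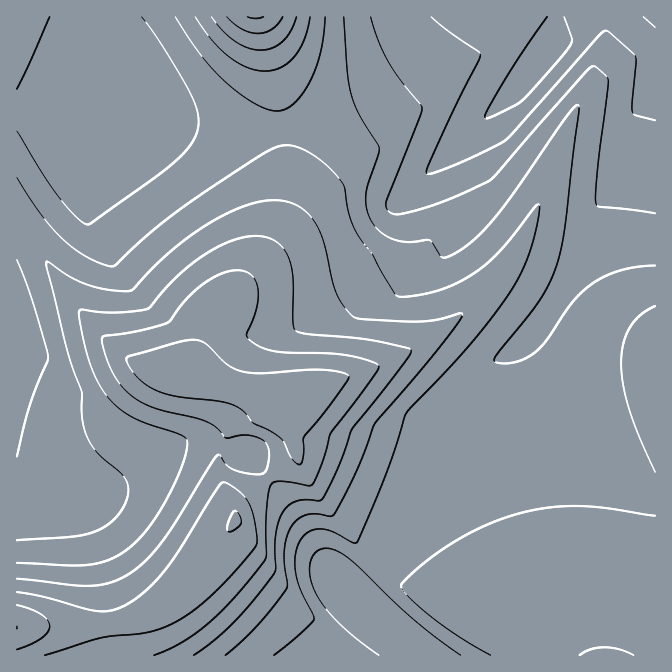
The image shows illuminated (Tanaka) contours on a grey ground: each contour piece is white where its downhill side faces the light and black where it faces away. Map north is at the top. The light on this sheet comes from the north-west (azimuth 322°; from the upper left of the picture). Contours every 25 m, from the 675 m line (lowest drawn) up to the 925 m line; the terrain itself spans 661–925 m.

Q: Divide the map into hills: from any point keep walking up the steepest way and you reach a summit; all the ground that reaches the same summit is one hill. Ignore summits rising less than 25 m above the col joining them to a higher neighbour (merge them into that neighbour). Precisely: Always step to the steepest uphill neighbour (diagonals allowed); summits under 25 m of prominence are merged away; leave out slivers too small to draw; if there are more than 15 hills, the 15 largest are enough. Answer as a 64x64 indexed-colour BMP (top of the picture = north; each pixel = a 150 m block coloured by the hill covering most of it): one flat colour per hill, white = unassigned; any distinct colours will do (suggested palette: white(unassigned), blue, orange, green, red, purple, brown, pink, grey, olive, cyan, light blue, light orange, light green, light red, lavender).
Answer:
<image width="64" height="64" href="data:image/bmp;base64,Qk12CAAAAAAAAHYAAAAoAAAAQAAAAEAAAAABAAQAAAAAAAAIAAATCwAAEwsAABAAAAAAAAAA////ALR3HwAOf/8ALKAsACgn1gC9Z5QAS1aMAMJ34wB/f38AIr28AM++FwDox64AeLv/AIrfmACWmP8A1bDFADMzMzMzMzMzMzMzMzMzMzMzMzMzIiIiIiIiIiIiIiIiMzMzMzMzMzMzMzMzMzMzMzMzMzIiIiIiIiIiIiIiIiIzMzMzMzMzMzMzMzMzMzMzMzMyIiIiIiIiIiIiIiIiIjMzMzMzMzMzMzMzMzMzMzMzMyIiIiIiIiIiIiIiIiIiMzMzMzMzMzMzMzMzMzMzMzMyIiIiIiIiIiIiIiIiIiIzMzMzMzMzMzMzMzMzMzMzMyIiIiIiIiIiIiIiIiIiIjMzMzMzMzMzMzMzMzMzMzMyIiIiIiIiIiIiIiIiIiIiMzMzMzMzMzMzMzMzMzMzMxEiIiIiIiIiIiIiIiIiIiIzMzMzMzMzMzMzMzMzMzMxERIiIiIiIiIiIiIiIiIiIjMzMzMzMzMzMzMzMzMzMzERESIiIiIiIiIiIiIiIiIiMzMzMzMzMzMzMzMzMzMzERERIiIiIiIiIiIiIiIiIiIzMzMzMzMzMzMzMzMzMzMRERESIiIiIiIiIiIiIiIiIjMzMzMzMzMzMzMzMzMzMREREREiIiIiIiIiIiIiIiIiMzMzMzMzMzMzMzMzMzMRERERESIiIiIiIiIiIiIiIiIzMzMzMzMzMzMzMzMzMxEREREREiIiIiIiIiIiIiIiIjMzMzMzMzMzMzMzMzMxERERERERIiIiIiIiIiIiIiIiMzMRETMzMzMzMzMzMxEREREREREiIiIiIiIiIiIiIiIxERERETMzMzMzMzMxERERERERERIiIiIiIiIiIiIiIhERERERETMzMzMzMzERERERERERESIiIiIiIiIiIiIiEREREREREzMzMzMzERERERERERERIiIiIiIiIiIiIiIREREREREREzMzMzERERERERERERESIiIiIiIiIiIiIhERERERERERERERERERERERERERERIiIiIiIiIiIiIiERERERERERERERERERERERERERERESIiIiIiIiIiIiIREREREREREREREREREREREREREREREiIiIiIiIiIiIhERERERERERERERERERERERERERERESIiIiIiIiIiIiEREREREREREREREREREREREREREREREiIiIiIiIiIiIRERERERERERERERERERERERERERERESIiIiIiIiIiIhEREREREREREREREREREREREREREREREiIiIiIiIiIiERERERERERERERERERERERERERERERESIiIiIiIiIiIREREREREREREREREREREREREREREREREiIiIiIiIiIhERERERERERERERERERERERERERERERERIiIiIiIiIiERERERERERERERERERERERERERERERERESIiIiIiIiIREREREREREREREREREREREREREREREREREiIiIiIiIhERERERERERERERERERERERERERERERERERIiIiIiIiERERERERERERERERERERERERERERERERERESIiIiIiIRERERERERERERERERERERERERERERERERERIiIiIiIhERERERERERERERERERERERERERERERERERESIiIiIiEREREREREREREREREREREREREREREREREREREiIiIiIRERERERERERERERERERERERERERERERERERESIiIiIhEREREREREREREREREREREREREREREREREREREiIiIiERERERERERERERERERERERERERERERERERERESIiIiIREREREREREREREREREREREREREREREREREREREiIiIhERERERERERERERERERERERERERERERERERERESIiIiEREREREREREREREREREREREREREREREREREREREiIiIxERERERERERERERERERERERERERERERERERERESIiIjMxEREREREREREREREREREREREREREREREREREREiIiMzMRERERERERERERERERERERERERERERERERERESIiIzMzERERERERERERERERERERERERERERERERERERIiIjMzMRERERERERERERERERERERERERERERERERERESIiMzMzERERERERERERERERERERERERERERERERERERIiIzMzMRERERERERERERERERERERERERERERERERERESIjMzMzERERERERERERERERERERERERERERERERERERIiMzMzMxEREREREREREREREREREREREREREREREREREiIzMzMzMRERFEREREREREQRERERERERERERERERERERIjMzMzMxEURERERERERERERBEREREREREREREREREREiMzMzMzMURERERERERERERERBERERERERERERERERERIzMzMzM0RERERERERERERERERBEREREREREREREREREjMzMzMzREREREREREREREREREQRERERERERERERERESMzMzMzNEREREREREREREREREREQREREREREREREREREzMzMzNEREREREREREREREREREREERERERERERERERETMzMzM0RERERERERERERERERERERBERERERERERERERMzMzMzREREREREREREREREREREREQREREREREREREREzMzMzNERERERERERERERERERERERBERERERERERERETMzMzM0REREREREREREREREREREREQRERERERERERER"/>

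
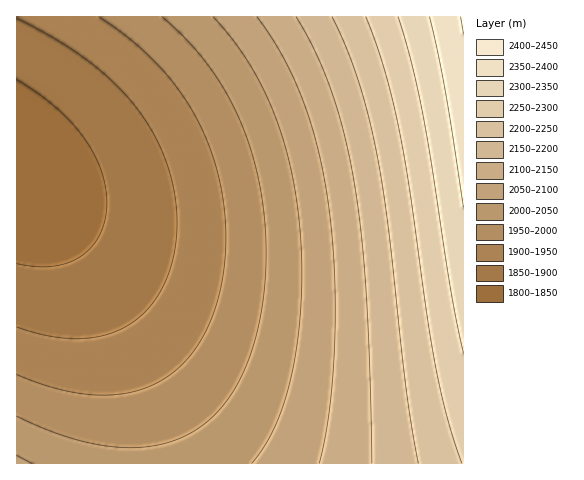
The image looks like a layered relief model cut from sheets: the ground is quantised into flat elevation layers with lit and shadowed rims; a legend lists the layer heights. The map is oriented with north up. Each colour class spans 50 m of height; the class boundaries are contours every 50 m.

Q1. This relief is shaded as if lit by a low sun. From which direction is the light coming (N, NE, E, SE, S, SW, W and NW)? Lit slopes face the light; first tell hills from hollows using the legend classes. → NW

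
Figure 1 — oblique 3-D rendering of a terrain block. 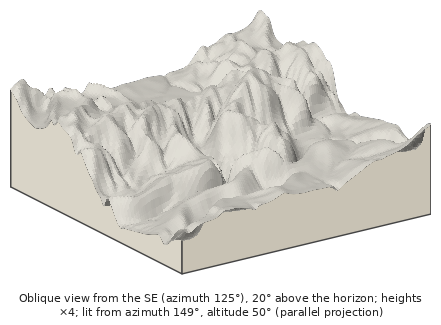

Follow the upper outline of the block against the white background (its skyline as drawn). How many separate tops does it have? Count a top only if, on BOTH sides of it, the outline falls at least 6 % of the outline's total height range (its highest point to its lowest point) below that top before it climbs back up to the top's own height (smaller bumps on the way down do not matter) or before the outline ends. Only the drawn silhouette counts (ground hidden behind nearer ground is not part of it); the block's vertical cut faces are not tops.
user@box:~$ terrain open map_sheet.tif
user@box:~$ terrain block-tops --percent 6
2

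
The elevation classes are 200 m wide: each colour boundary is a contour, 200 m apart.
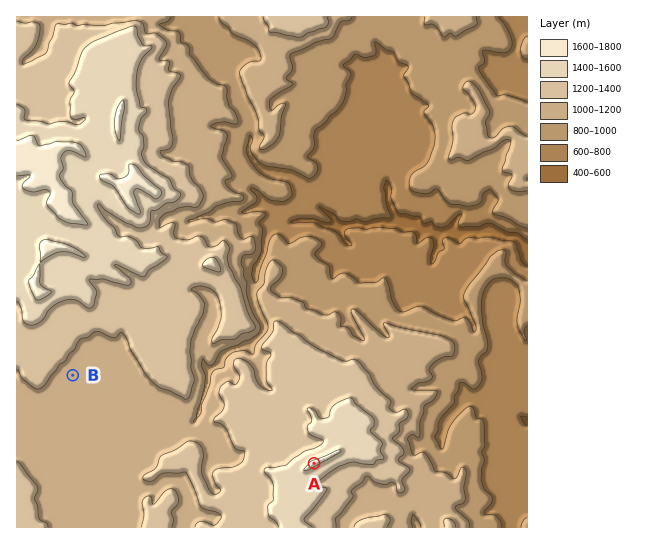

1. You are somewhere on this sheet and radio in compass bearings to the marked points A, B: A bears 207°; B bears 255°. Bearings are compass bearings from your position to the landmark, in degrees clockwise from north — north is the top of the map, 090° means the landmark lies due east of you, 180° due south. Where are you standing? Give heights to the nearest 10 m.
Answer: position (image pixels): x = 404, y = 287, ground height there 760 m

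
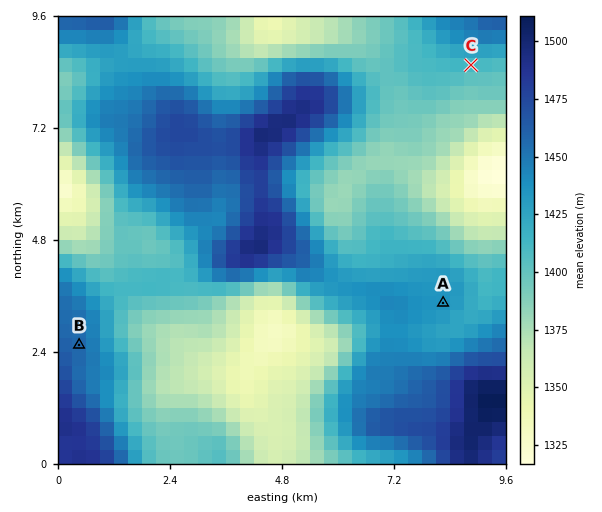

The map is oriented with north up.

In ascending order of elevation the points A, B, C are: C A B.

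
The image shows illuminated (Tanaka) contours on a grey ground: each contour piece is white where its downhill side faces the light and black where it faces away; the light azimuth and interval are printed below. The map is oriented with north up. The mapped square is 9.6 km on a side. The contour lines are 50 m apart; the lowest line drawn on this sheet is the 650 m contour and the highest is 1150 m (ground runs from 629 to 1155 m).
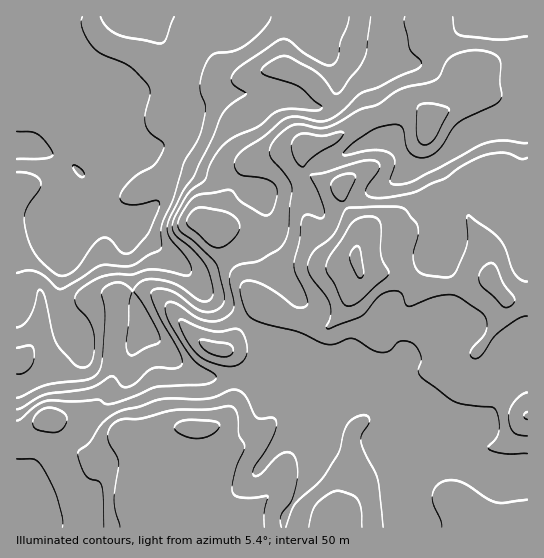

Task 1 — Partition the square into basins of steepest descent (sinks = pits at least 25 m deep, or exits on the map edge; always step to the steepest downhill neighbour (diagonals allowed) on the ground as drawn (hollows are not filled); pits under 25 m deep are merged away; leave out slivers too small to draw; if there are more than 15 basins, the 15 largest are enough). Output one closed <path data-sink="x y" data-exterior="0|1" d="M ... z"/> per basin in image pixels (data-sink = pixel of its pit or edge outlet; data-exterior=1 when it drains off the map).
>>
<path data-sink="17 147" data-exterior="1" d="M433 16l-417 1 1 419 8-1 17-14 8-2 5 3 9 17 7 8 19 10 9 0 16-9 13-13-18-8-11-12-2-8 10-13 5-13 0-32 5-32 0-20 8-5 22-1 14 6 26 32 15 14 9 5 15 3 6 8 3 14-2 29-4 11-10 11-10 4-36 0-41 9-5 40 1 14 3 5 26 10 1 22 370-1 0-433-33 1-13-3-4 3 5-14 0-14-8-3-18 1-21-19-3-7z"/><path data-sink="141 323" data-exterior="0" d="M147 291l-22 1-8 5 0 20-5 32 1 24-4 16-12 18 2 8 11 12 19 9 13 0 31-8 36 0 10-4 10-11 6-19 0-21-6-19-3-3-15-3-9-5-15-14-26-32z"/><path data-sink="17 497" data-exterior="1" d="M50 419l-8 2-17 14-9 2 0 90 141 1 0-22-26-10-3-5-1-14 5-40-6-1-11 12-16 9-9 0-19-10-7-8-9-17z"/><path data-sink="503 17" data-exterior="1" d="M527 16l-93 0-1 23 3 7 18 18 21 0 8 3 0 14-4 12 48 0z"/>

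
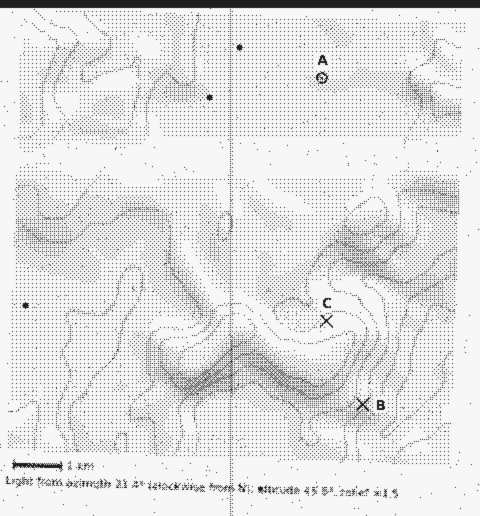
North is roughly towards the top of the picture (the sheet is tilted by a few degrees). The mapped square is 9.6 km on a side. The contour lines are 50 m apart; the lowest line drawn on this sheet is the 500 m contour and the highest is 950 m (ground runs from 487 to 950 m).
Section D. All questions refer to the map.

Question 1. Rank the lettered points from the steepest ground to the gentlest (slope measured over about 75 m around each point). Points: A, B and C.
B C A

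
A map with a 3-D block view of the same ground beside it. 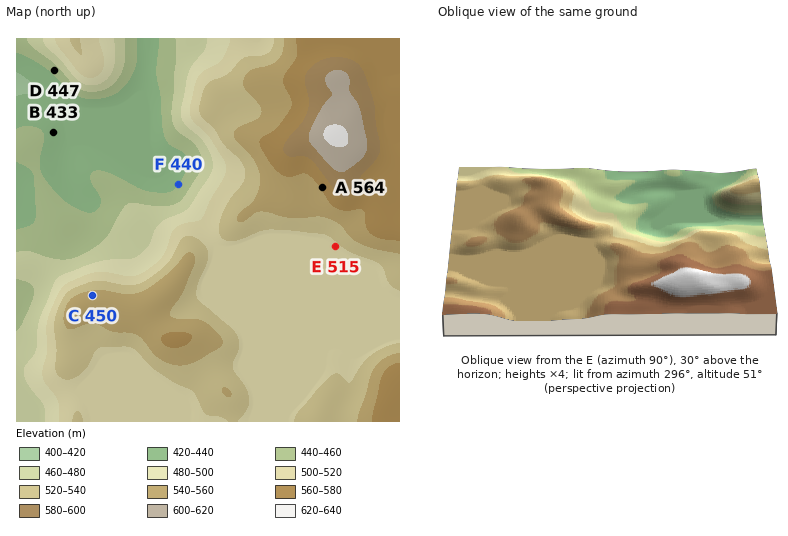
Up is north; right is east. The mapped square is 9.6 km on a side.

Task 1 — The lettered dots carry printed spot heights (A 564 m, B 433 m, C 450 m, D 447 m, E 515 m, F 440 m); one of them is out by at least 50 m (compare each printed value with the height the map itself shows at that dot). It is C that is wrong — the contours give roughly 550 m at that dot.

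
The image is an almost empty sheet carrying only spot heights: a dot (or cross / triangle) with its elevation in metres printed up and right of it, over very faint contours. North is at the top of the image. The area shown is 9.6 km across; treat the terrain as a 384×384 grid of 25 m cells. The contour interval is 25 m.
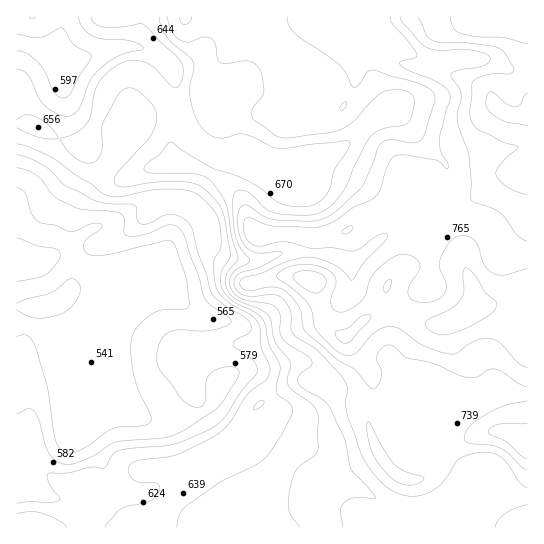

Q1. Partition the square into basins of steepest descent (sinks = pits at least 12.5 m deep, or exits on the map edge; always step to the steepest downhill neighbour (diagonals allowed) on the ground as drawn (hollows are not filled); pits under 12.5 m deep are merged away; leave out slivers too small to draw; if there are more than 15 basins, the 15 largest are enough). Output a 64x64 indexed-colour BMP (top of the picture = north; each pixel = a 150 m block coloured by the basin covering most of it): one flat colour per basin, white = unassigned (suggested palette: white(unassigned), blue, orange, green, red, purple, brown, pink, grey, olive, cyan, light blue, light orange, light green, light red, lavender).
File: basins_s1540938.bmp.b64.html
<image width="64" height="64" href="data:image/bmp;base64,Qk12CAAAAAAAAHYAAAAoAAAAQAAAAEAAAAABAAQAAAAAAAAIAAATCwAAEwsAABAAAAAAAAAA////ALR3HwAOf/8ALKAsACgn1gC9Z5QAS1aMAMJ34wB/f38AIr28AM++FwDox64AeLv/AIrfmACWmP8A1bDFABERERERERERERERERERERERERERERERERERERERERERERERERERERERERERERERERERERERERERERERERERERERERERERERERERERERERERERERERERERERERERERERERERERERERERERERERERERERERERERERERERERERERERERERERERERERERERERERERERERERERERERERERERERERERERERERERERERERERERERERERERERERERERERERERERERERERERERERERERERERERERERERERERERERERERERERERERERERERERERERERERERERERERERERERERERERERERERERERERERERERERERERERERERERERERERERERERERERERERERERERERERERERERERERERERERERERERERERERERERERERERERERERERERERERERERERERERERERERERERERERERERERERERERERERERERERERERERERERERERERERERERERERERERERERERERERERERERERERERERERERERERERERERERERERERERERERERERERERERERERERERERERERERERERERERERERERERERERERERERERERERERERERERERERERERERERERERERERERERERERERERERERERERERERERERERERERERERERERERERERERERERERERERERERERERERERERERERERERERERERERERERERERERERERERERERERERERERERERERERERERERERERERERERERERERERERERERERERERERERERERERERERERERERERERERERERERERERERERERERERERERERERERERERERERERERERERERERERERERERERERERERERERERERERERERERERERERERERERERERERERERERERERERERERERERERERERERERERERERERERERERERERERERERERERERERERERERERERERERERERERERERERERERERERERERERERERERERERERERERERERERERERERERERERERERERERERERERERERERERERERERERERERERERERERERERERERERERERERERERERERERERERERERERERERERERERERERERERERERERERERERERERERERERERERERERERERERERERERERERERERERERERERERERERERERERERERERERERERERERERERERERERERERERERERERERERERERERERERERERERERERERERERERERERERERERERERERERERERERERERERERERERERERERERERERERERERERERERERERERERERERERERERERERERERERERERERERERERERERERERERERERERERERERERERERERERERERERERERERERERERERERERERERERERERERERERERERERERERERERERERERERERERERERERERERERERERERERERERERERERERERERERERERERERERERERERERERERERERERERERERERERERERERERERERERERERERERERERERERERERERERERERERERERERERERERERERERERERERERERERERERERERERERERERERERERERERERERERERERERERERERERERERERERERERERERERERERERERERERERERERERERERERERERERERERERERERERERERERERERERERERERERERERERERERERERERERERERERERERERERERERERERERERERERERERERERERERERERERERERERERERERERERERERERERERERERERERERERERERERERERERERERERERERERERERERERERERERERERERERERERERERERERERERERERERERERERERERERERERERERERERERERERERERERERERERERERERERERERERERERERERERERERERESIhEREREREREREREREREREREREREREREREREREREREiIiERERERERERERERERERERERERERERERERERERESIiIiIhERERERERERERERERERERERERERERERERERESIiIiIiERERERERERERERERERERERERERERERERERERIiIiIiIhEREREiEREREREREREREREREREREREREREREiIiIiIiERERESIiERERERERERERERERERERERERERESIiIiIiIRERESIiIRERERERERERERERERERERERERERIiIiIiIiERESIiIhEREREREREREREREREREREREREREiIiIiIiIhESIiIiIRERERERERERERERERERERERERESIiIiIiIiIiIiIiIiERERERERERERERERERERERERERIiIiIiIiIiIiIiIiIhEREREREREREREREREREREREREiIiIiIiIiIiIiIiIiIRERERERERERERERERERERERESIiIiIiIiIiIiIiIiIiERERERERERERERERERERERERIiIiIiIiIiIiIiIiIiIiIREREREREREREREREREREREiIiIiIiIiIiIiIiIiIiIiERERERERERERERERERERESIiIiIiIiIiIiIiIiIiIiIiIRESERERERERERERERER"/>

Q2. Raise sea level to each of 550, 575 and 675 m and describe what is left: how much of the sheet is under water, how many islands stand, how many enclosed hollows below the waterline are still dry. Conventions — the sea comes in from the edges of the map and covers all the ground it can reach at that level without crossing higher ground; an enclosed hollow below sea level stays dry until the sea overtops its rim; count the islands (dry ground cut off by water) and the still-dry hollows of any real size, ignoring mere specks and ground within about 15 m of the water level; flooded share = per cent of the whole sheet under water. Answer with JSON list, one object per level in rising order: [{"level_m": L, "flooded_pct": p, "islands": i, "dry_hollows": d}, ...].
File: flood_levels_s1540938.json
[{"level_m": 550, "flooded_pct": 9, "islands": 0, "dry_hollows": 0}, {"level_m": 575, "flooded_pct": 16, "islands": 0, "dry_hollows": 0}, {"level_m": 675, "flooded_pct": 47, "islands": 0, "dry_hollows": 0}]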